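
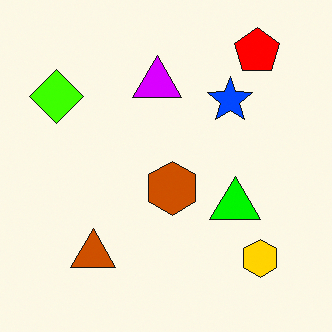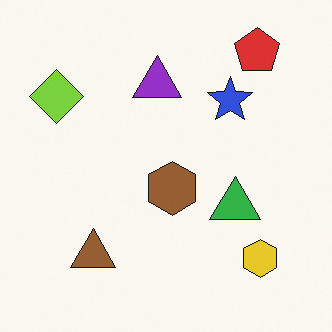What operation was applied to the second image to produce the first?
The transformation is: heavily oversaturated.

All colors are more vivid — a global saturation change.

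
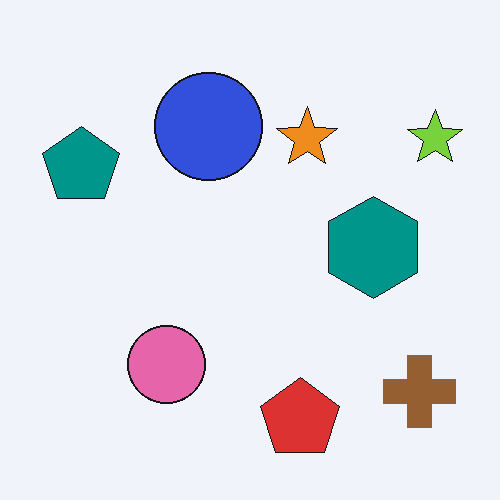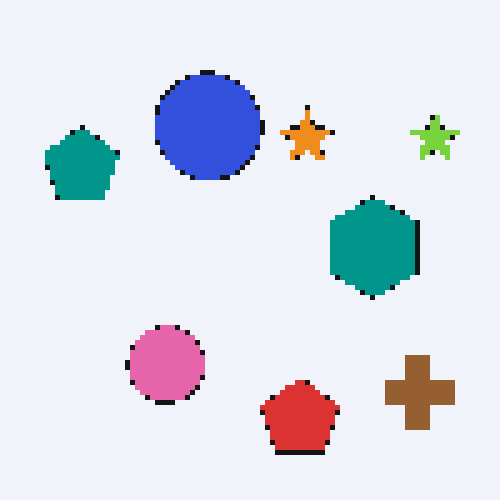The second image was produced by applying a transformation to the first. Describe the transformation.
This is the original image mildly pixelated.

Shapes are reduced to large square blocks; fine edges and outlines are lost — a downscale-then-upscale (mosaic) effect.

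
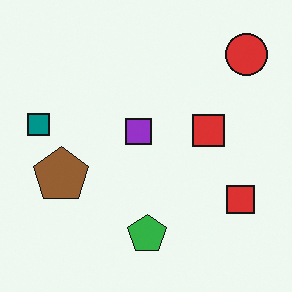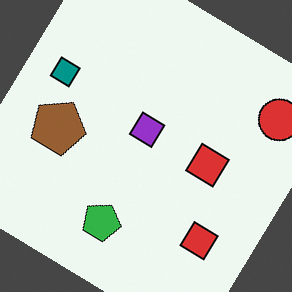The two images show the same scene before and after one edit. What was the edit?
Rotated clockwise by a large amount — several tens of degrees.

Every shape is tilted by the same angle and the image corners show triangular fill wedges — a whole-image rotation by a non-right angle.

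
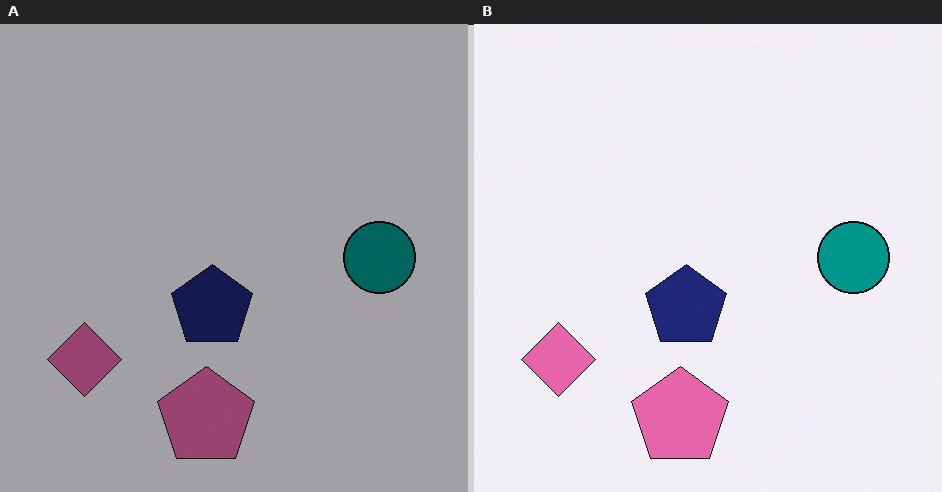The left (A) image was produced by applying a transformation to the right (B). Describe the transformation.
The transformation is: darkened a lot.

Every pixel — background and shapes alike — is uniformly darkened.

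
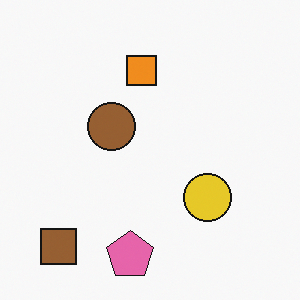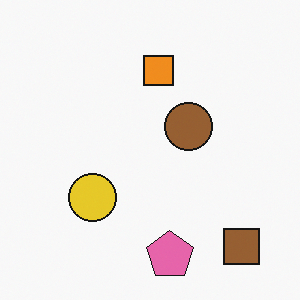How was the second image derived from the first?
The transformation is: flipped horizontally (left ↔ right).

The brown square is in the bottom-left of the first image and the bottom-right of the second — shapes on opposite sides of the vertical midline have swapped in a mirror flip.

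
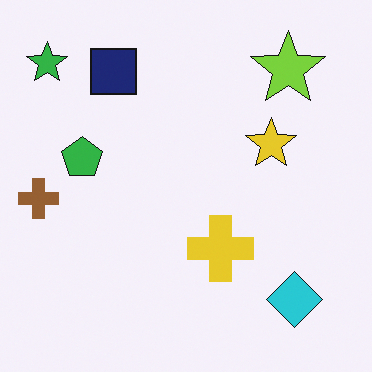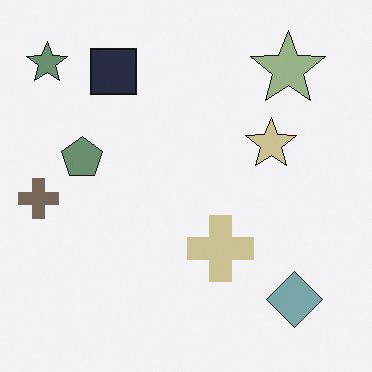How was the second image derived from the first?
The transformation is: made much more muted (saturation change).

All colors are more muted and greyish — a global saturation change.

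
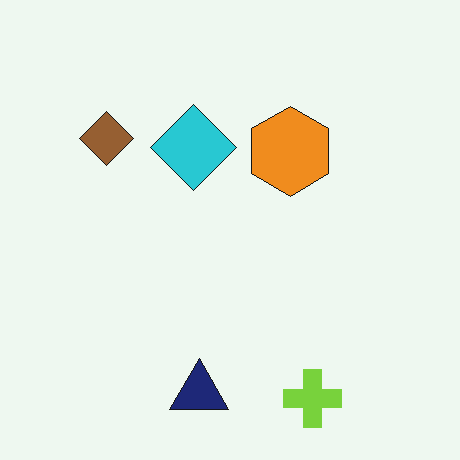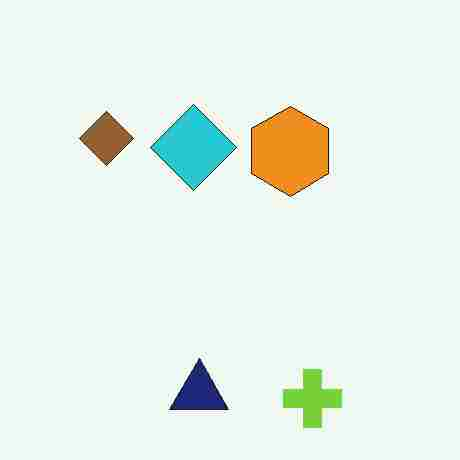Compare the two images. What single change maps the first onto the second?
It was degraded with heavy JPEG compression.

Blocky 8×8 compression artifacts appear around shape edges and the flat background shows ringing — characteristic JPEG degradation.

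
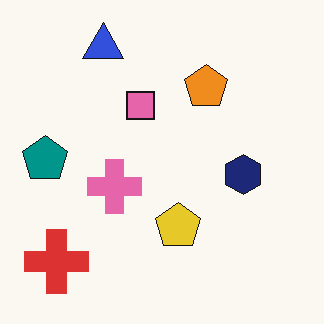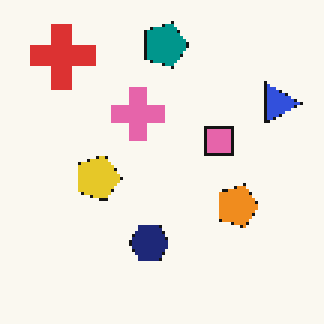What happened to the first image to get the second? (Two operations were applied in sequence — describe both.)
Mildly pixelated, then rotated 90° clockwise.

Shapes are reduced to large square blocks; fine edges and outlines are lost — a downscale-then-upscale (mosaic) effect. The red cross sits in the bottom-left of the first image and the top-left of the second — consistent with a whole-image 90° clockwise rotation.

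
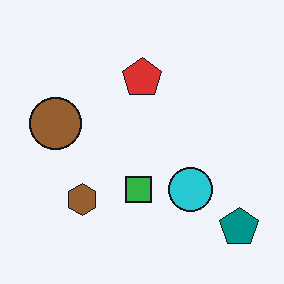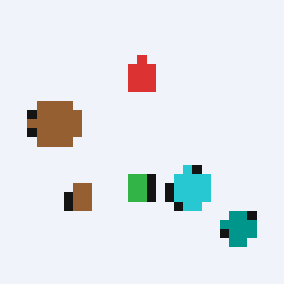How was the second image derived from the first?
The transformation is: coarsely pixelated.

Shapes are reduced to large square blocks; fine edges and outlines are lost — a downscale-then-upscale (mosaic) effect.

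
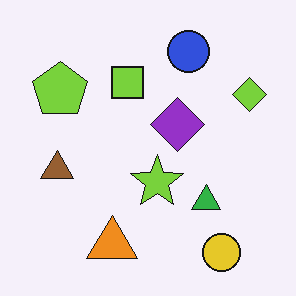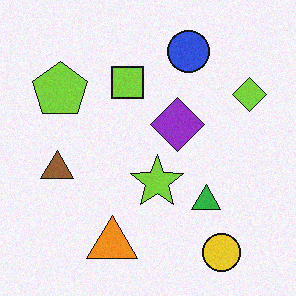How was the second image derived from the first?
The image was degraded with subtle gaussian noise.

Random speckle covers the whole image, including the flat background.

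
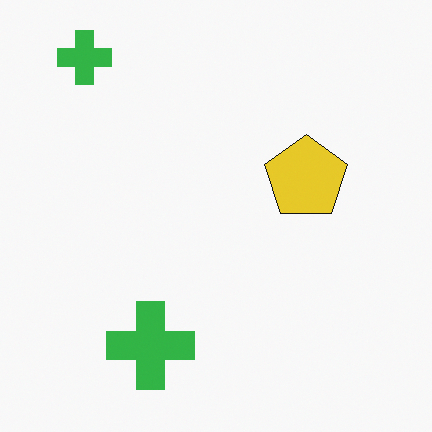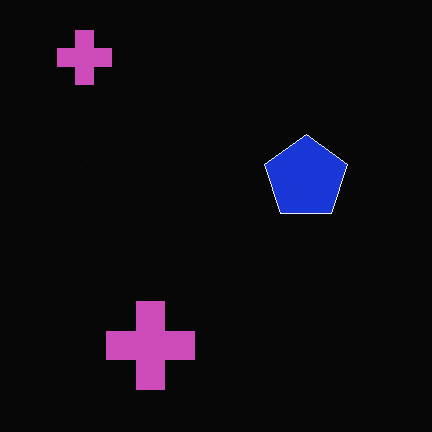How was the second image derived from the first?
The image was color-inverted (negative).

The light background has become dark and every shape's color is its complement — a photographic negative.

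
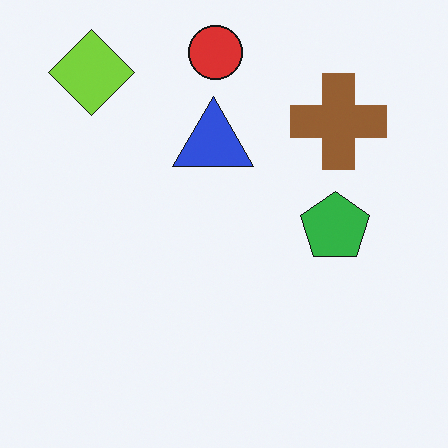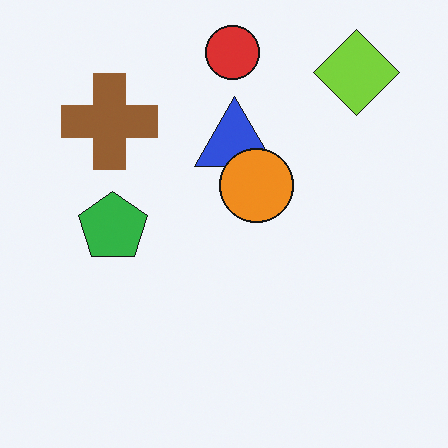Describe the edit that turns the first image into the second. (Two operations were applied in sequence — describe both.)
The image was flipped horizontally (left ↔ right), then overlaid with an additional orange circle.

The lime diamond is in the top-left of the first image and the top-right of the second — shapes on opposite sides of the vertical midline have swapped in a mirror flip. An orange circle appears in the second image that is absent from the first.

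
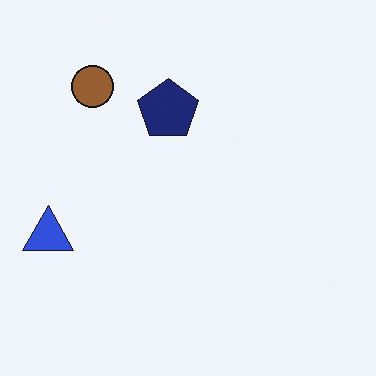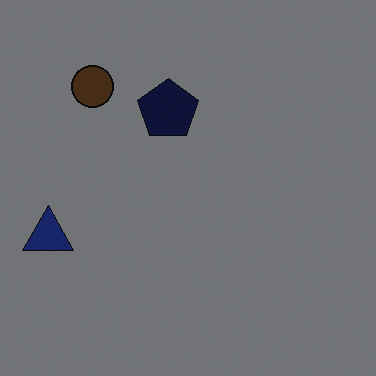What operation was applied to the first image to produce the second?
The second image is the first substantially darkened.

Every pixel — background and shapes alike — is uniformly darkened.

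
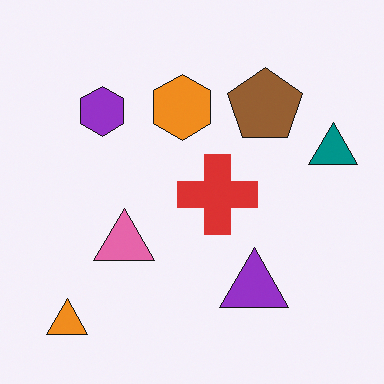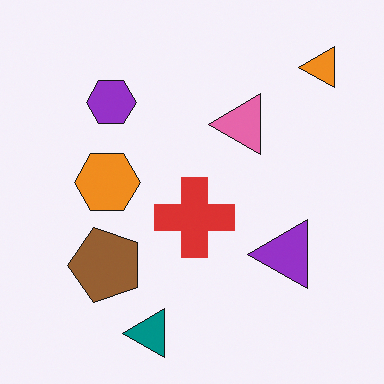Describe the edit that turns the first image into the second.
This is the original image transposed (reflected across the top-left ↔ bottom-right diagonal).

Shapes have swapped their row and column positions — what was in the top-right is now in the bottom-left — a diagonal reflection.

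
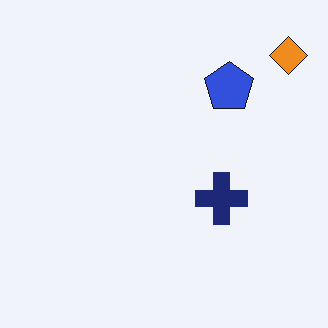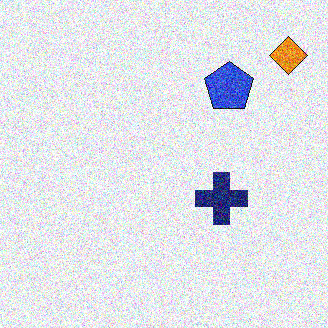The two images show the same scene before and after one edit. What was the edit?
It was degraded with heavy additive noise.

Random speckle covers the whole image, including the flat background.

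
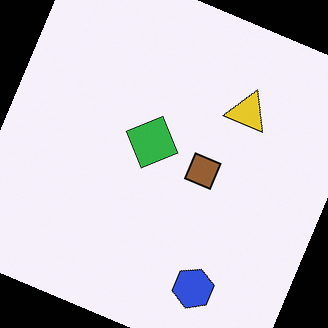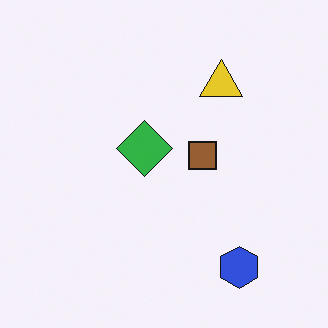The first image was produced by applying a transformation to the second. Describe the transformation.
Rotated clockwise by a moderate amount.

Every shape is tilted by the same angle and the image corners show triangular fill wedges — a whole-image rotation by a non-right angle.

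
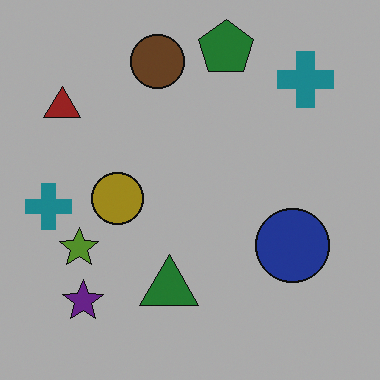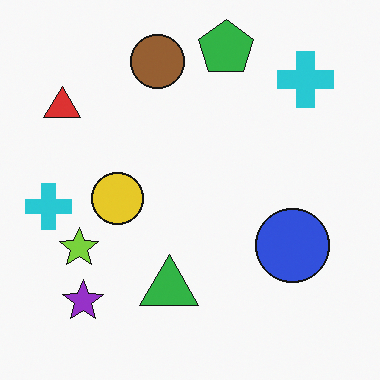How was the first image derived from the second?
This is the original image darkened a lot.

Every pixel — background and shapes alike — is uniformly darkened.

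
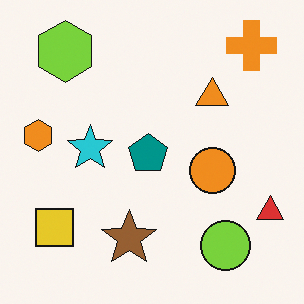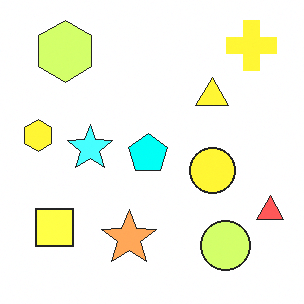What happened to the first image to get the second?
The transformation is: brightened a lot.

Every pixel — background and shapes alike — is uniformly brightened.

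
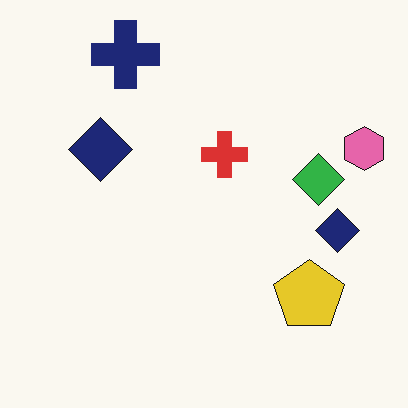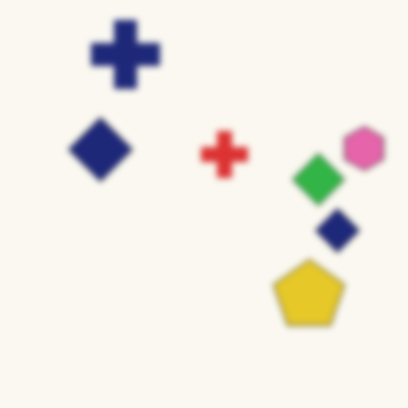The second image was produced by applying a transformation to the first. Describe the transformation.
The transformation is: moderately blurred.

Shape edges and outlines are uniformly softened across the whole image.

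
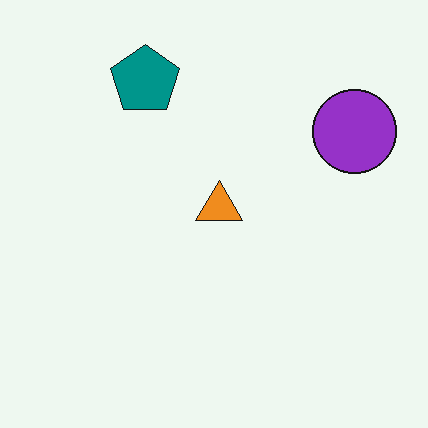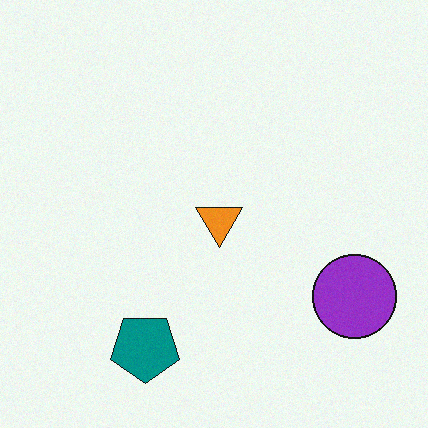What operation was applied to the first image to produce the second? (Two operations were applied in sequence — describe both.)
The transformation is: flipped vertically (top ↔ bottom), then degraded with light additive noise.

The teal pentagon is in the top of the first image and the bottom of the second — shapes on opposite sides of the horizontal midline have swapped in a mirror flip. Random speckle covers the whole image, including the flat background.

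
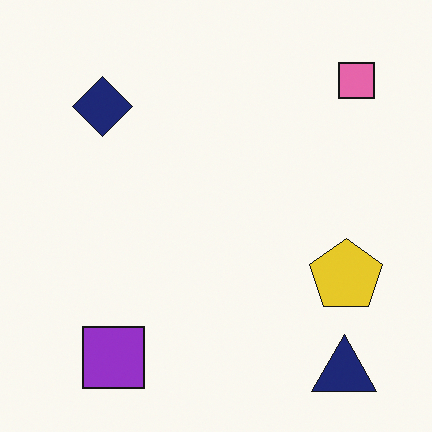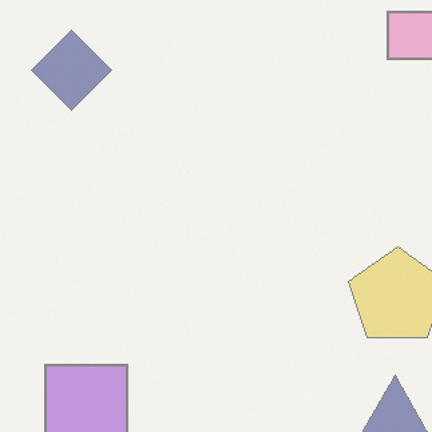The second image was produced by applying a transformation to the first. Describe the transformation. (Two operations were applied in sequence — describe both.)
Washed out (contrast reduced), then cropped to a modestly smaller region and rescaled.

Tones are pushed toward mid-grey across the whole image — a global contrast change. The visible shapes are larger and the field of view is narrower; shapes near the original edges may be partly or wholly outside the frame — a crop-and-rescale.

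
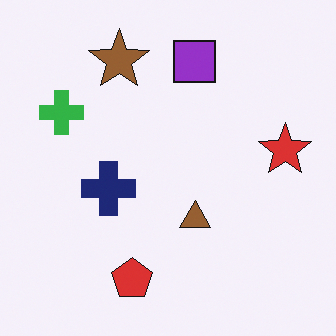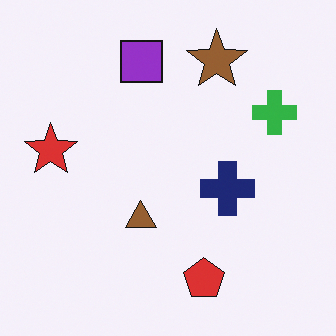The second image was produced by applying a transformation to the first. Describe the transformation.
It was flipped horizontally (left ↔ right).

The red star is in the right of the first image and the left of the second — shapes on opposite sides of the vertical midline have swapped in a mirror flip.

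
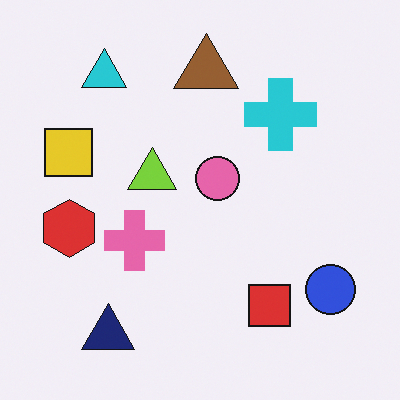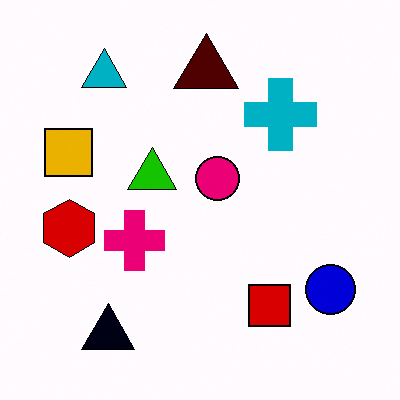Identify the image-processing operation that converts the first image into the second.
The second image is the first boosted in contrast.

Tones are pushed away from mid-grey across the whole image — a global contrast change.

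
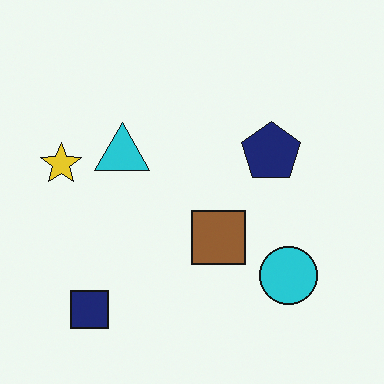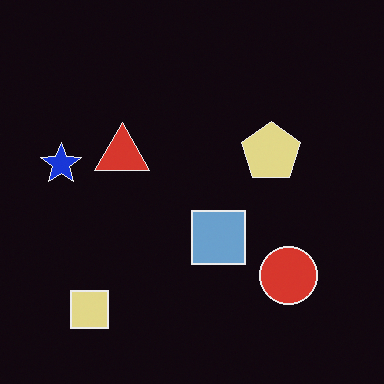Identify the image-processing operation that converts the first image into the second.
It was color-inverted (negative).

The light background has become dark and every shape's color is its complement — a photographic negative.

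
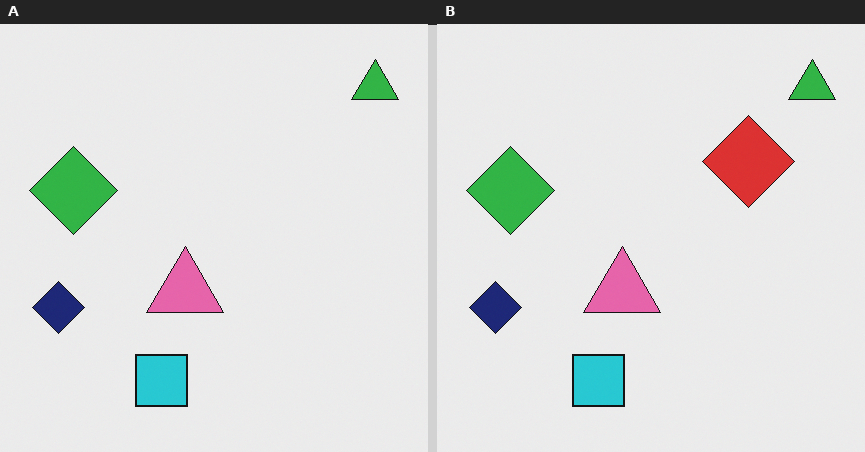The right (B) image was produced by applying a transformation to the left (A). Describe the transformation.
The right (B) image is the left (A) overlaid with an additional red diamond.

A red diamond appears in the right (B) image that is absent from the left (A).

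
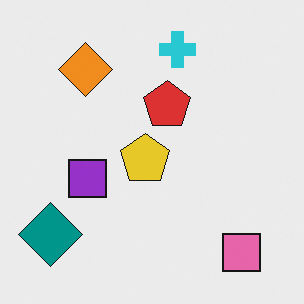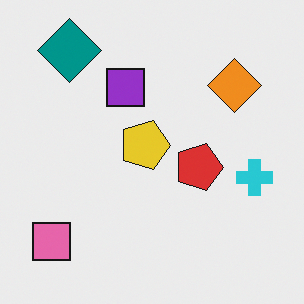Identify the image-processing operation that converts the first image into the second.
The transformation is: rotated 90° clockwise.

The pink square sits in the bottom-right of the first image and the bottom-left of the second — consistent with a whole-image 90° clockwise rotation.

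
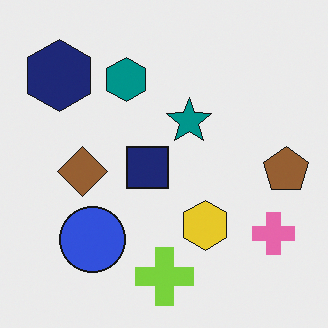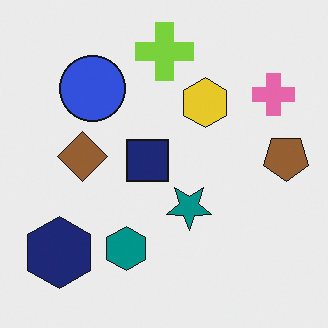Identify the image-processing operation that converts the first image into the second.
This is the original image flipped vertically (top ↔ bottom).

The lime cross is in the bottom of the first image and the top of the second — shapes on opposite sides of the horizontal midline have swapped in a mirror flip.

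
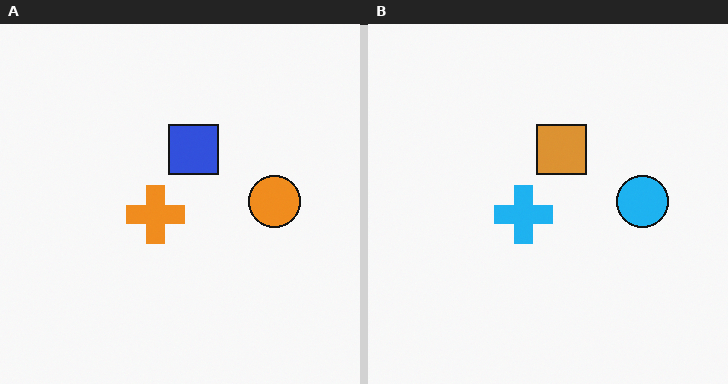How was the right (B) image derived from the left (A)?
The transformation is: hue-shifted through roughly half the color wheel.

Every shape's color has rotated by the same amount around the hue wheel — a uniform hue shift.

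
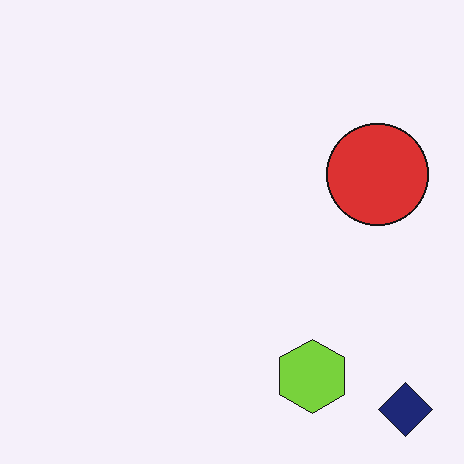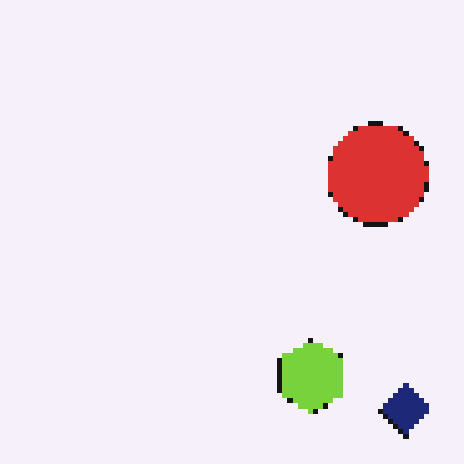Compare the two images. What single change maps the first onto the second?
The second image is the first mildly pixelated.

Shapes are reduced to large square blocks; fine edges and outlines are lost — a downscale-then-upscale (mosaic) effect.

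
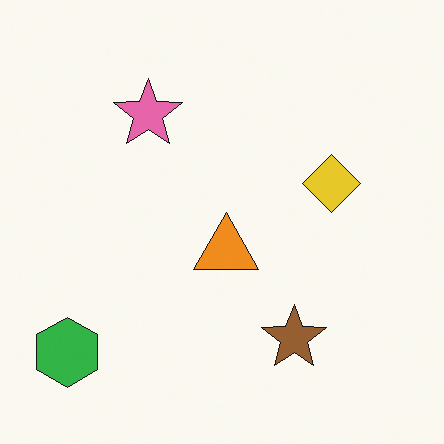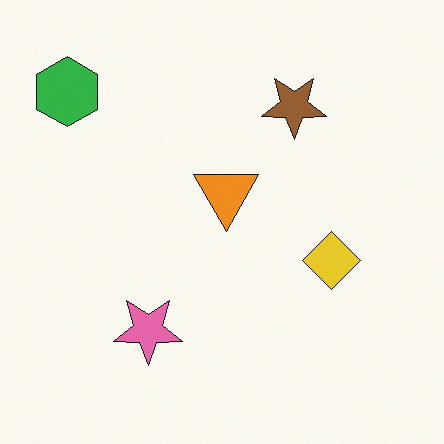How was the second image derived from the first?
Flipped vertically (top ↔ bottom).

The green hexagon is in the bottom-left of the first image and the top-left of the second — shapes on opposite sides of the horizontal midline have swapped in a mirror flip.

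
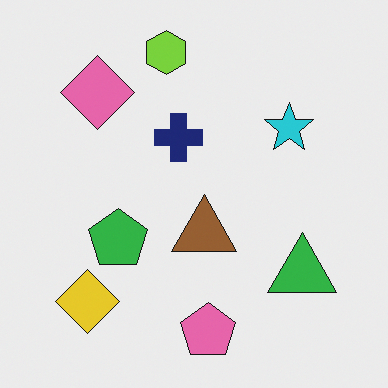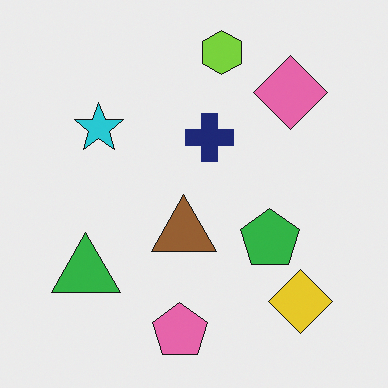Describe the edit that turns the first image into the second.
It was flipped horizontally (left ↔ right).

The green triangle is in the bottom-right of the first image and the bottom-left of the second — shapes on opposite sides of the vertical midline have swapped in a mirror flip.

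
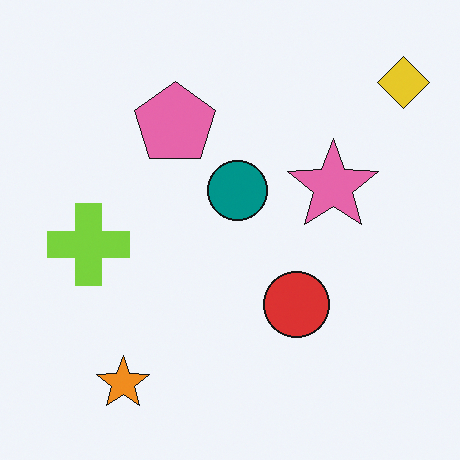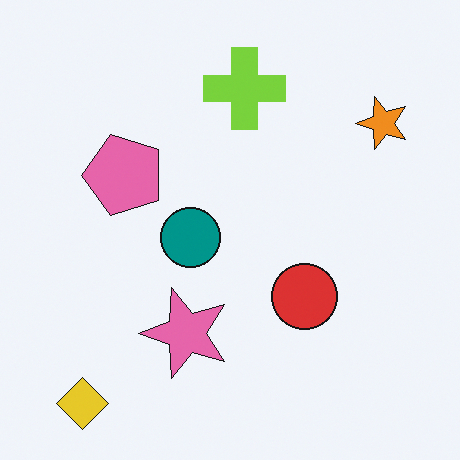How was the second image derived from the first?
This is the original image transposed (reflected across the top-left ↔ bottom-right diagonal).

Shapes have swapped their row and column positions — what was in the top-right is now in the bottom-left — a diagonal reflection.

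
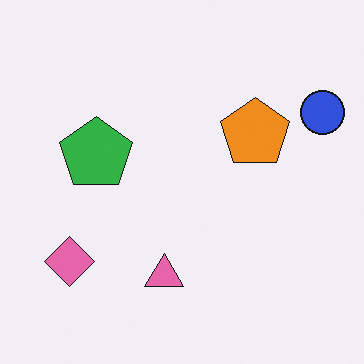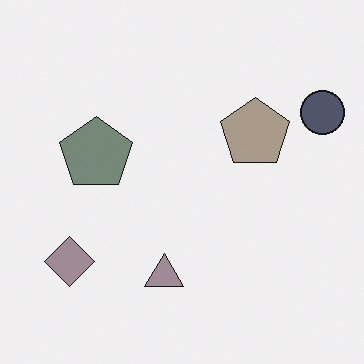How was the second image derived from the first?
The transformation is: heavily desaturated.

All colors are more muted and greyish — a global saturation change.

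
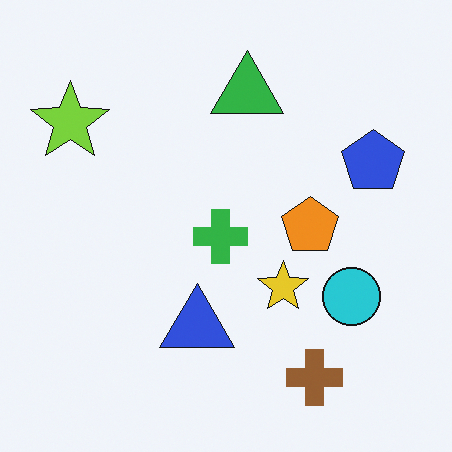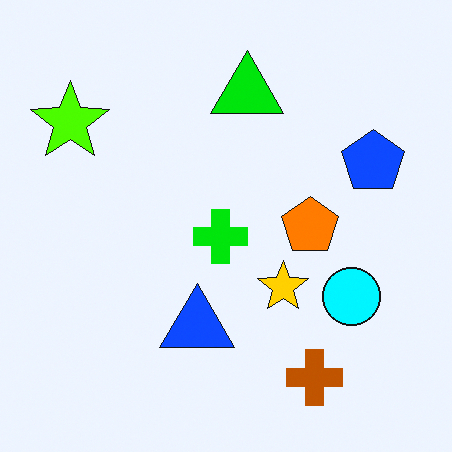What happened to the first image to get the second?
The image was made much more vivid (saturation change).

All colors are more vivid — a global saturation change.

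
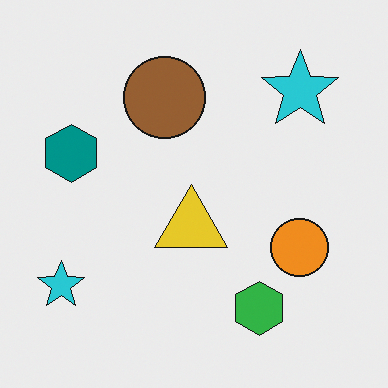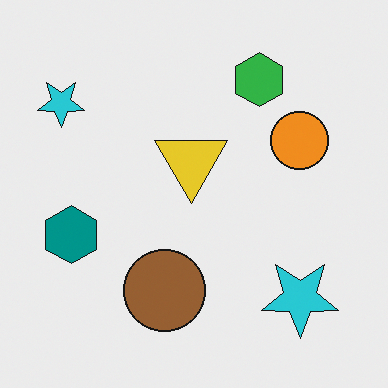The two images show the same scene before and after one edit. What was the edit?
The transformation is: flipped vertically (top ↔ bottom).

The green hexagon is in the bottom-right of the first image and the top-right of the second — shapes on opposite sides of the horizontal midline have swapped in a mirror flip.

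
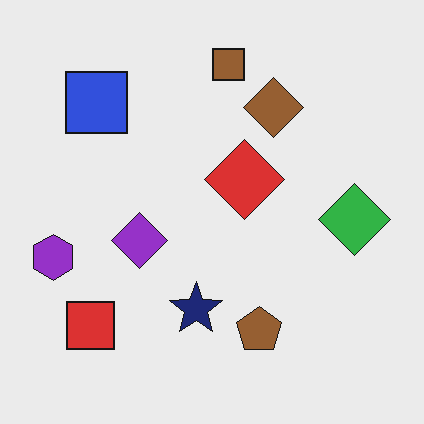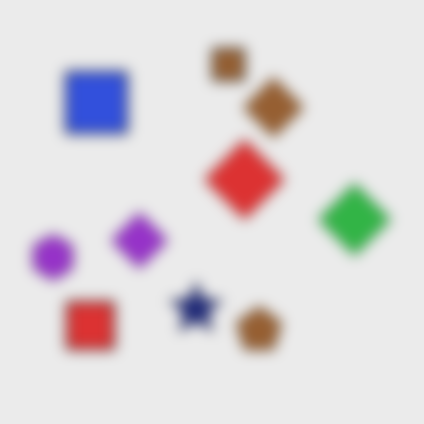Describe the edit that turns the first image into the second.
The image was heavily blurred.

Shape edges and outlines are uniformly softened across the whole image.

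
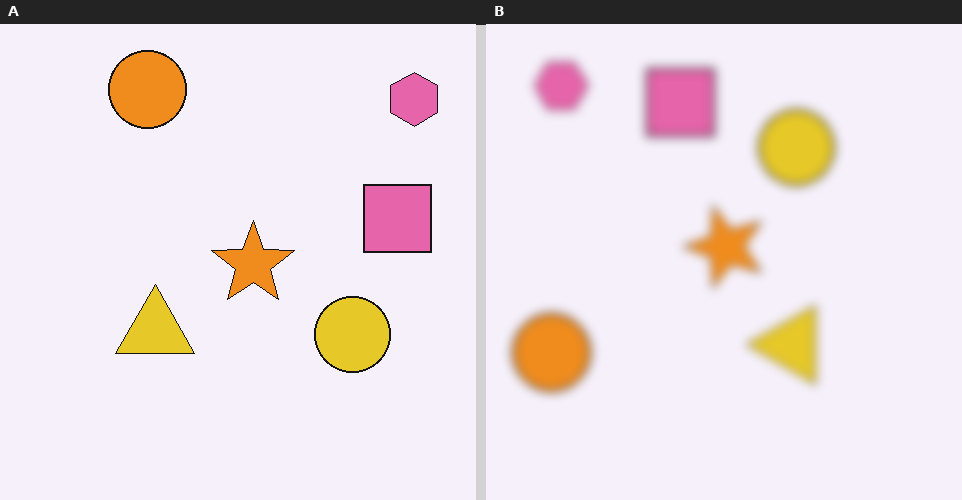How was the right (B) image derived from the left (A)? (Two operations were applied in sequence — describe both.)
This is the original image rotated 90° counter-clockwise, then strongly gaussian-blurred.

The pink hexagon sits in the top-right of the left (A) image and the top-left of the right (B) — consistent with a whole-image 90° counter-clockwise rotation. Shape edges and outlines are uniformly softened across the whole image.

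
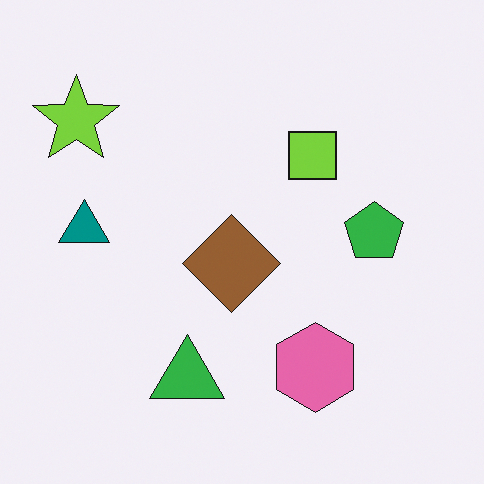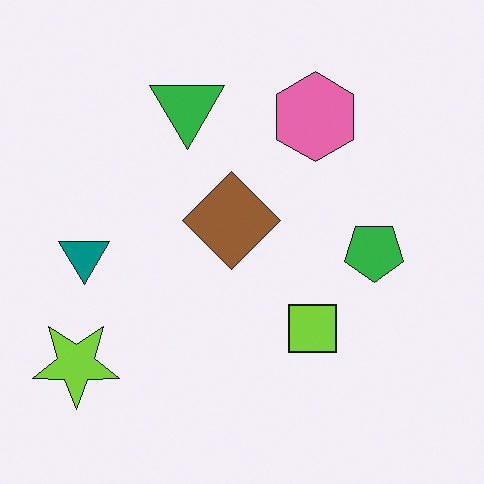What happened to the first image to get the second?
It was flipped vertically (top ↔ bottom).

The green triangle is in the bottom of the first image and the top of the second — shapes on opposite sides of the horizontal midline have swapped in a mirror flip.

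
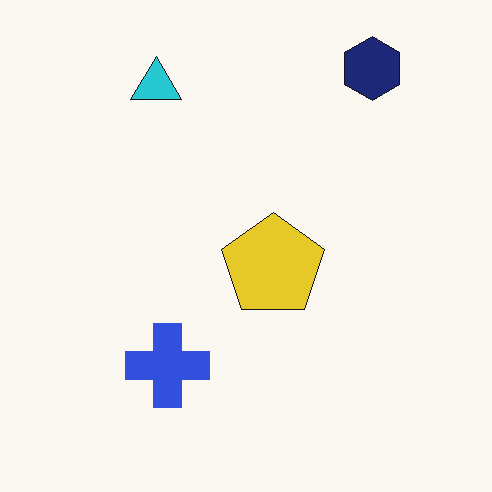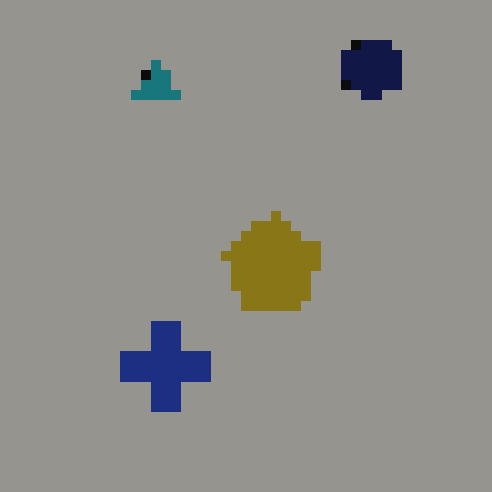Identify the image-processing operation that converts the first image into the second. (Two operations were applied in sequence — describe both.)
It was noticeably darkened, then coarsely pixelated.

Every pixel — background and shapes alike — is uniformly darkened. Shapes are reduced to large square blocks; fine edges and outlines are lost — a downscale-then-upscale (mosaic) effect.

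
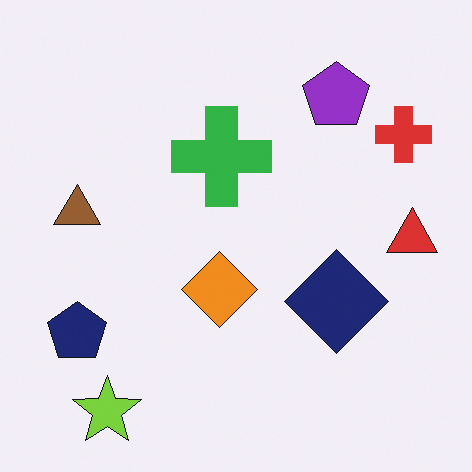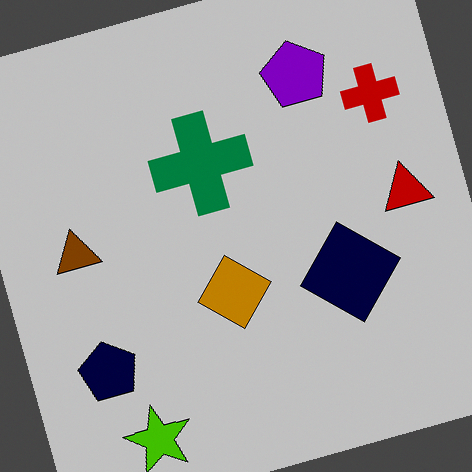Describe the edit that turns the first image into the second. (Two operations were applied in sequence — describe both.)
It was heavily posterized to just a handful of flat colors, then rotated counter-clockwise by a moderate amount.

Each flat color has snapped to a coarser quantized level — most visibly, the near-white background has dropped to a flat grey. Every shape is tilted by the same angle and the image corners show triangular fill wedges — a whole-image rotation by a non-right angle.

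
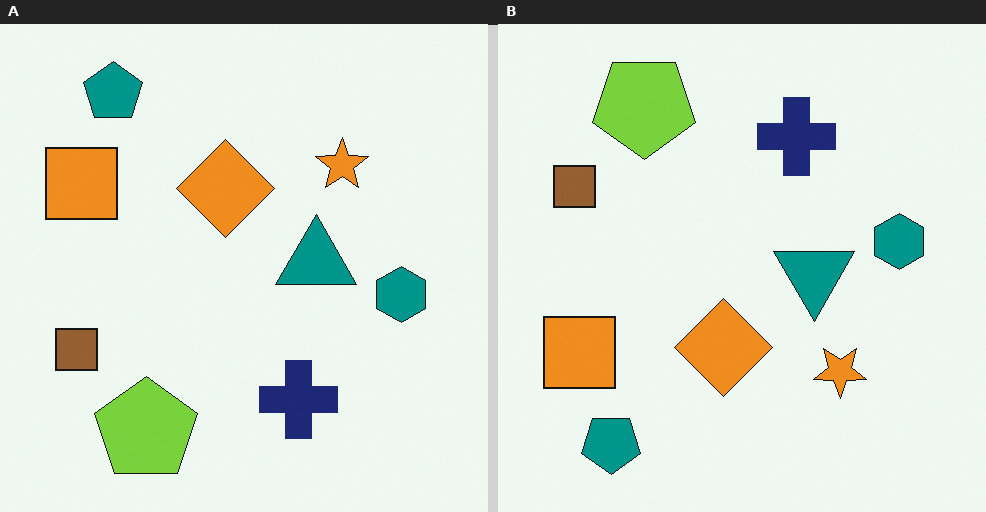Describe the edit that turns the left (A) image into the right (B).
The image was flipped vertically (top ↔ bottom).

The teal pentagon is in the top-left of the left (A) image and the bottom-left of the right (B) — shapes on opposite sides of the horizontal midline have swapped in a mirror flip.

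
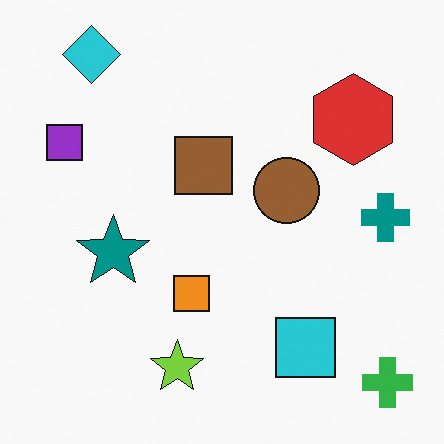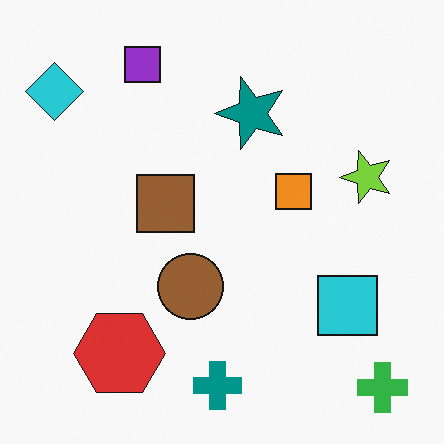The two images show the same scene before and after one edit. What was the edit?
This is the original image transposed (reflected across the top-left ↔ bottom-right diagonal).

Shapes have swapped their row and column positions — what was in the top-right is now in the bottom-left — a diagonal reflection.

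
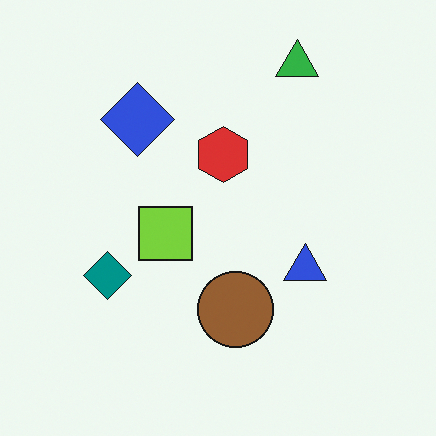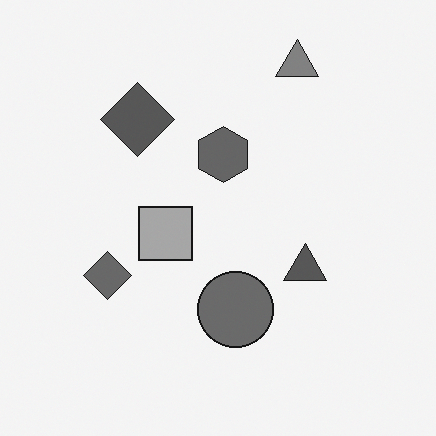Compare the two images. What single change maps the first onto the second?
Converted to grayscale.

All color is removed — every shape is now a shade of grey.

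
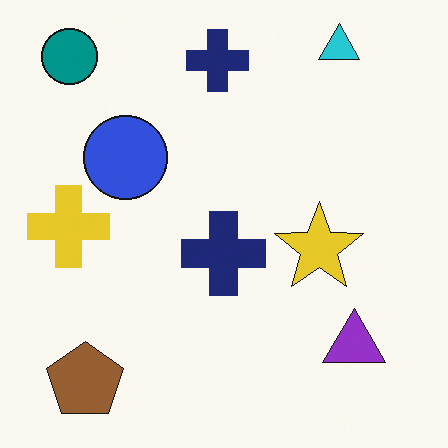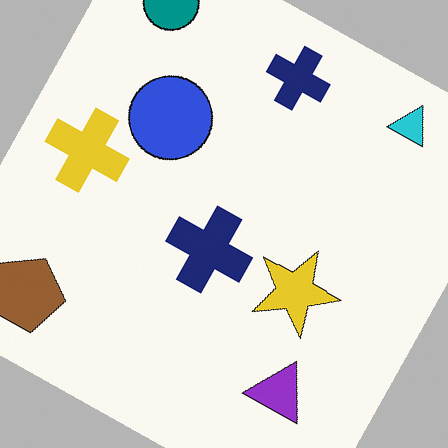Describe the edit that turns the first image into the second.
Rotated clockwise by a moderate amount.

Every shape is tilted by the same angle and the image corners show triangular fill wedges — a whole-image rotation by a non-right angle.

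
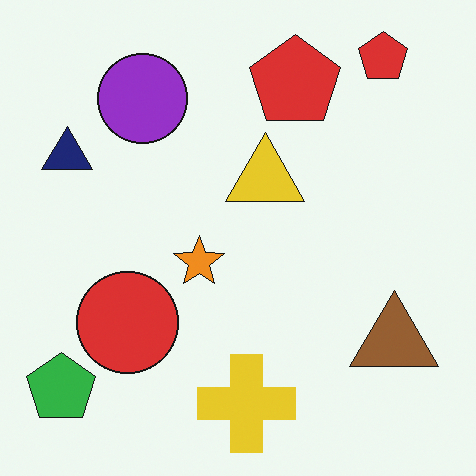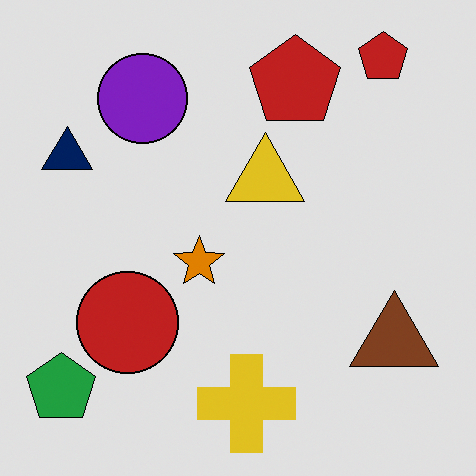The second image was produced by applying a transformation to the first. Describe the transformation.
The image was posterized to a reduced palette.

Each flat color has snapped to a coarser quantized level — most visibly, the near-white background has dropped to a flat grey.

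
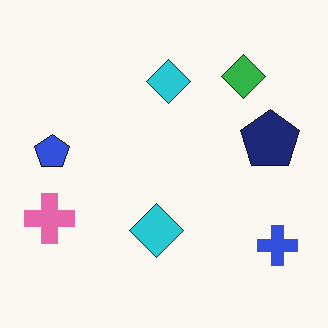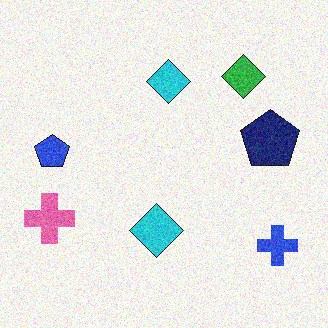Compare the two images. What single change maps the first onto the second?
Degraded with moderate additive noise.

Random speckle covers the whole image, including the flat background.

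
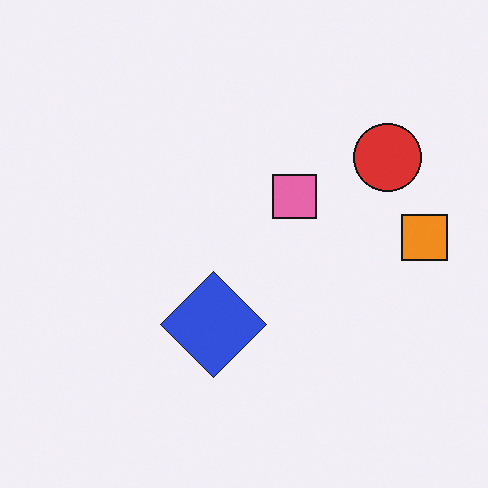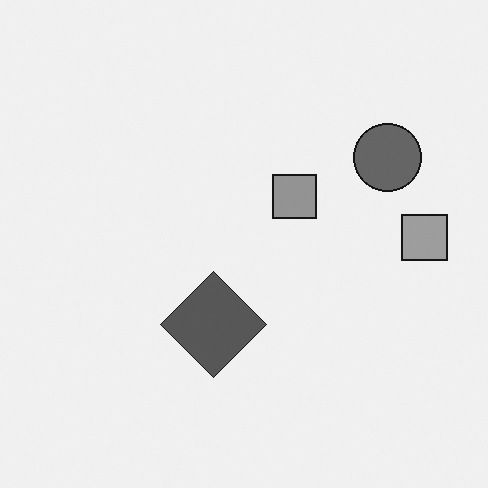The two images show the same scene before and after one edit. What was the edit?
The transformation is: converted to grayscale.

All color is removed — every shape is now a shade of grey.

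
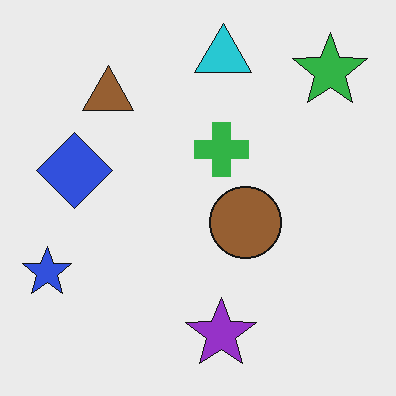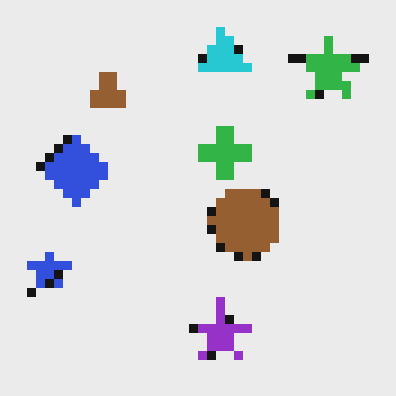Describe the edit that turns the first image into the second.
The second image is the first heavily pixelated into large blocks.

Shapes are reduced to large square blocks; fine edges and outlines are lost — a downscale-then-upscale (mosaic) effect.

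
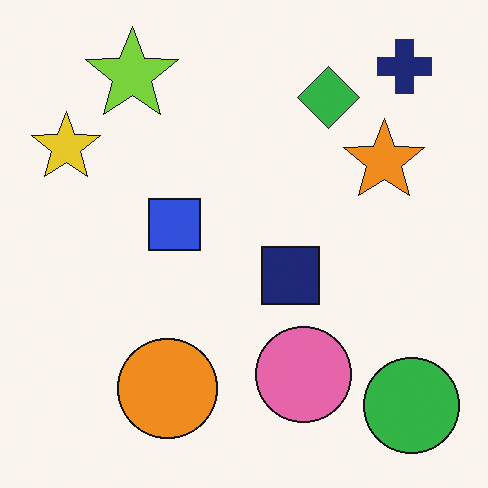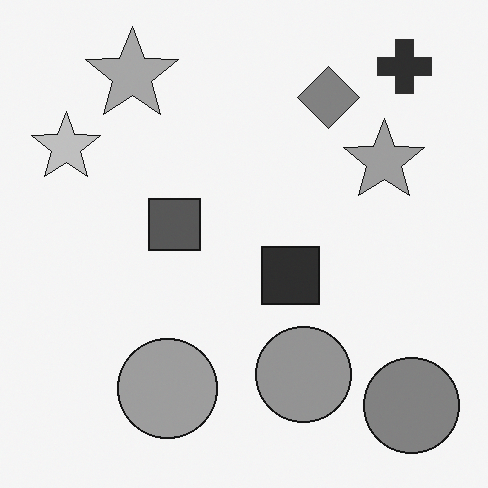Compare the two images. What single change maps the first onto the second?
The image was converted to grayscale.

All color is removed — every shape is now a shade of grey.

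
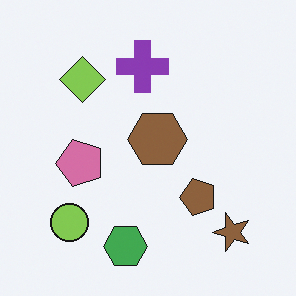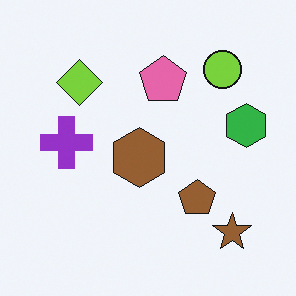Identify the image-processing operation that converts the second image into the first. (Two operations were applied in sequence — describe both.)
The image was slightly desaturated, then transposed (reflected across the top-left ↔ bottom-right diagonal).

All colors are more muted and greyish — a global saturation change. Shapes have swapped their row and column positions — what was in the top-right is now in the bottom-left — a diagonal reflection.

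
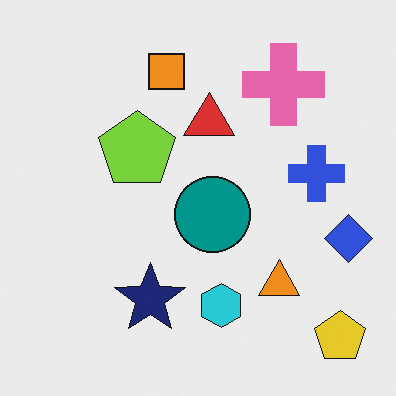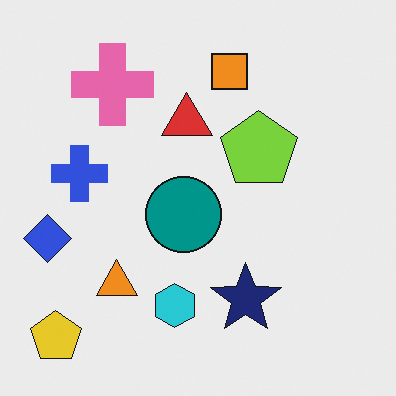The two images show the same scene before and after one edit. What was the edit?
Flipped horizontally (left ↔ right).

The blue diamond is in the right of the first image and the left of the second — shapes on opposite sides of the vertical midline have swapped in a mirror flip.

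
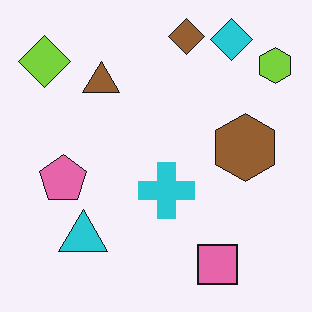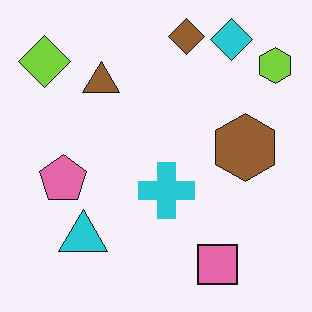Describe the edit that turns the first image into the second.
The transformation is: JPEG-compressed with visible artifacts.

Blocky 8×8 compression artifacts appear around shape edges and the flat background shows ringing — characteristic JPEG degradation.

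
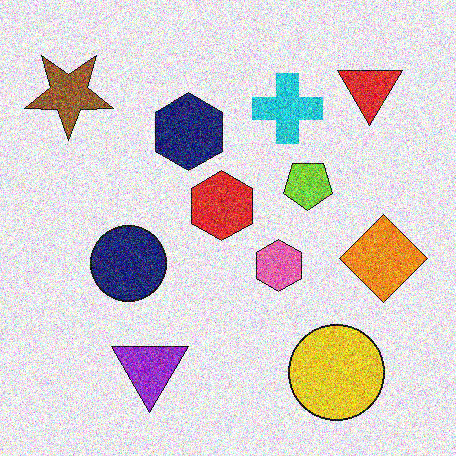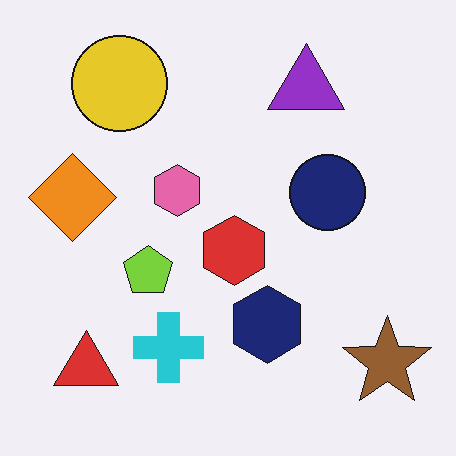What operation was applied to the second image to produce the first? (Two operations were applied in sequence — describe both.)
It was rotated 180°, then degraded with a thick layer of grain.

The brown star sits in the bottom-right of the second image and the top-left of the first — consistent with a whole-image 180° rotation. Random speckle covers the whole image, including the flat background.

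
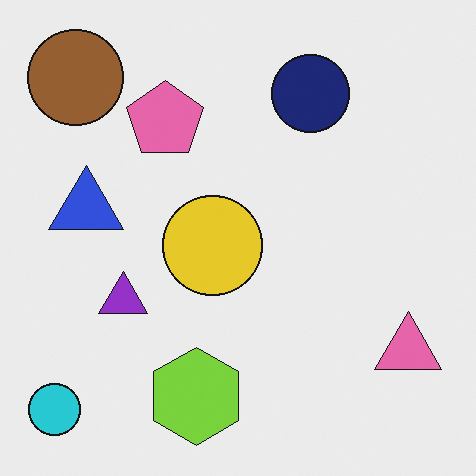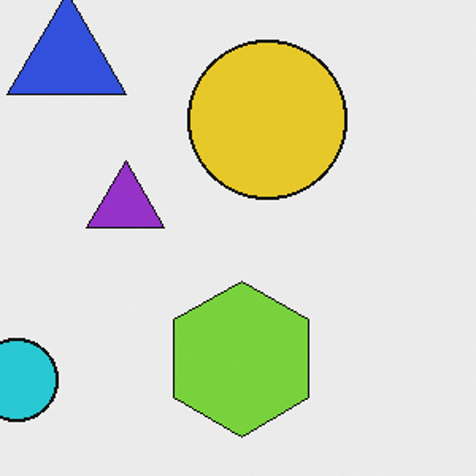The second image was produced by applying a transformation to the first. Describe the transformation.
The transformation is: cropped slightly and scaled back up.

The visible shapes are larger and the field of view is narrower; shapes near the original edges may be partly or wholly outside the frame — a crop-and-rescale.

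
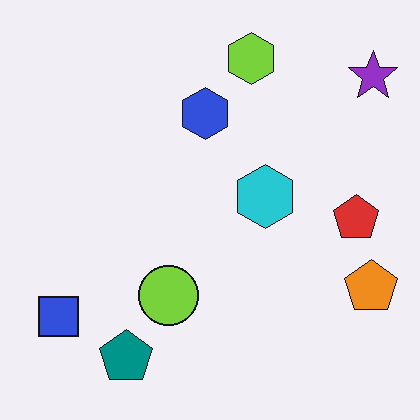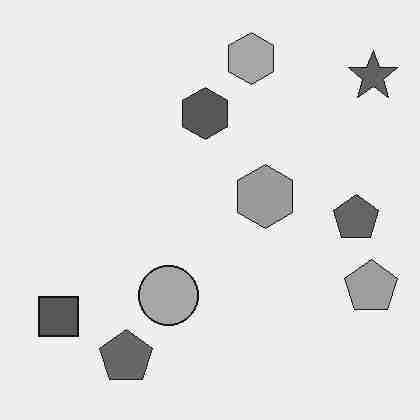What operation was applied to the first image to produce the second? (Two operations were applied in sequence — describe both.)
The second image is the first converted to grayscale, then degraded with heavy JPEG compression.

All color is removed — every shape is now a shade of grey. Blocky 8×8 compression artifacts appear around shape edges and the flat background shows ringing — characteristic JPEG degradation.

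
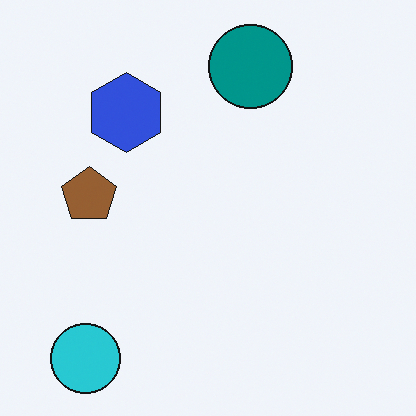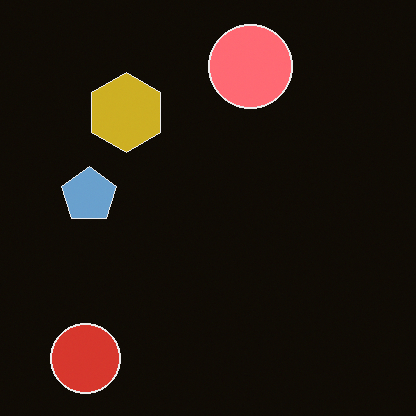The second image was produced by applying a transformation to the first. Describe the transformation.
The image was color-inverted (negative).

The light background has become dark and every shape's color is its complement — a photographic negative.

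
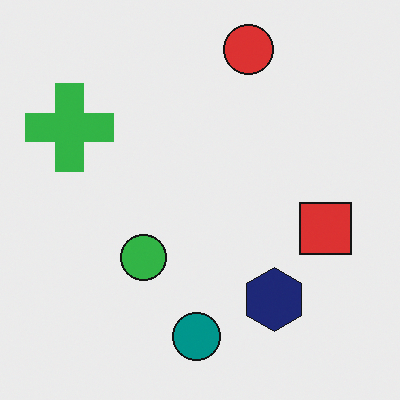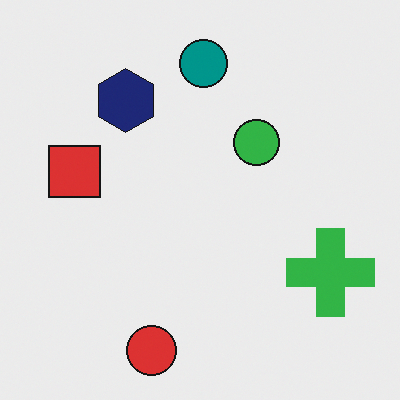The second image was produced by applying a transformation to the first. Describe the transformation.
It was rotated 180°.

The red circle sits in the top of the first image and the bottom of the second — consistent with a whole-image 180° rotation.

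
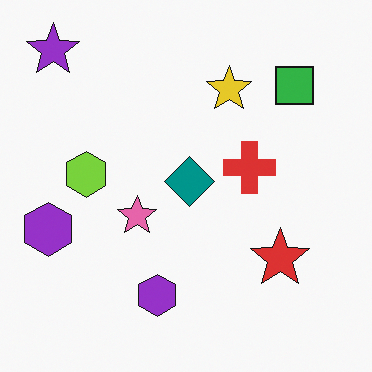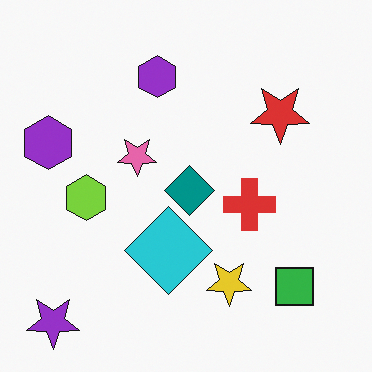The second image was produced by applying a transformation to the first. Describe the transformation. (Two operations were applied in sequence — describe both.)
The second image is the first flipped vertically (top ↔ bottom), then overlaid with an additional cyan diamond.

The purple star is in the top-left of the first image and the bottom-left of the second — shapes on opposite sides of the horizontal midline have swapped in a mirror flip. A cyan diamond appears in the second image that is absent from the first.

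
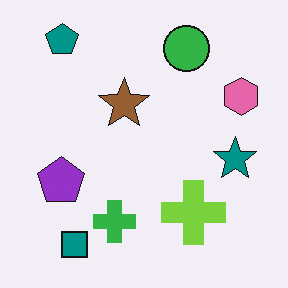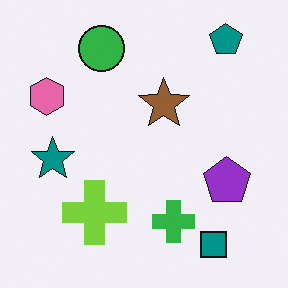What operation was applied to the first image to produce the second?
This is the original image flipped horizontally (left ↔ right).

The pink hexagon is in the right of the first image and the left of the second — shapes on opposite sides of the vertical midline have swapped in a mirror flip.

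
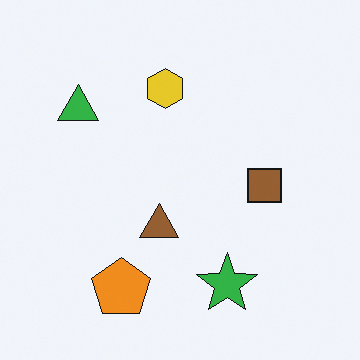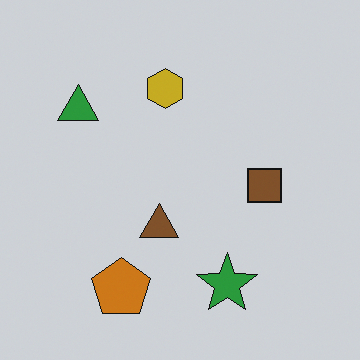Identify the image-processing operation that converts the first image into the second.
The transformation is: darkened a little.

Every pixel — background and shapes alike — is uniformly darkened.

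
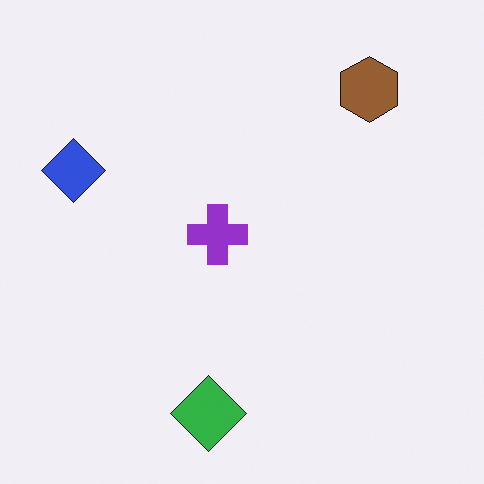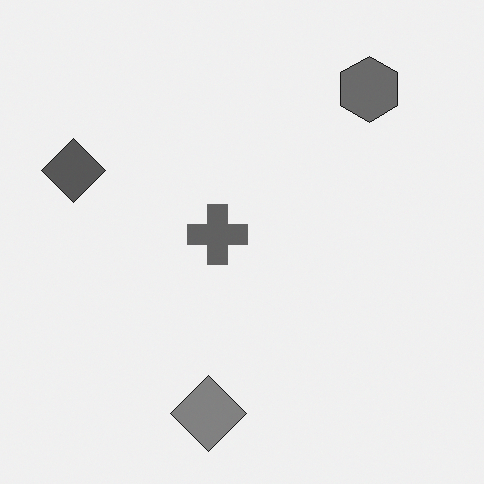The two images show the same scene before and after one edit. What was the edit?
The transformation is: converted to grayscale.

All color is removed — every shape is now a shade of grey.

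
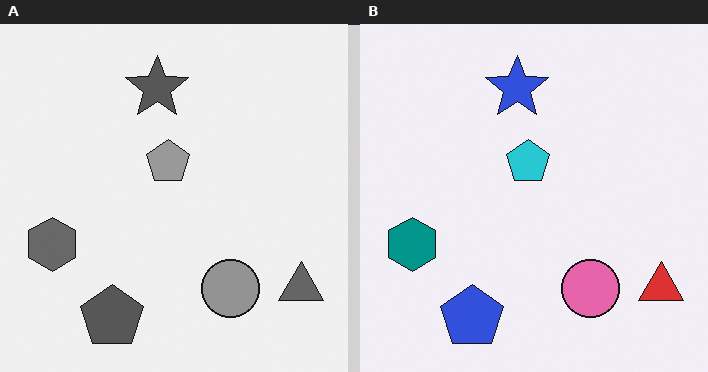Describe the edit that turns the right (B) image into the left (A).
Converted to grayscale.

All color is removed — every shape is now a shade of grey.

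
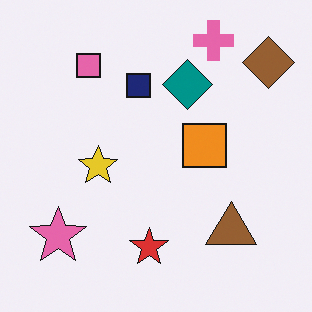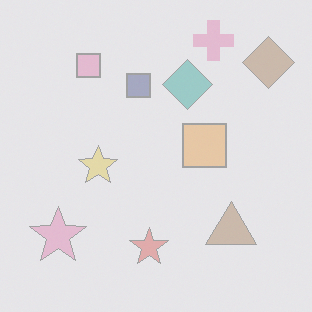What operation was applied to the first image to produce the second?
The second image is the first given much lower contrast.

Tones are pushed toward mid-grey across the whole image — a global contrast change.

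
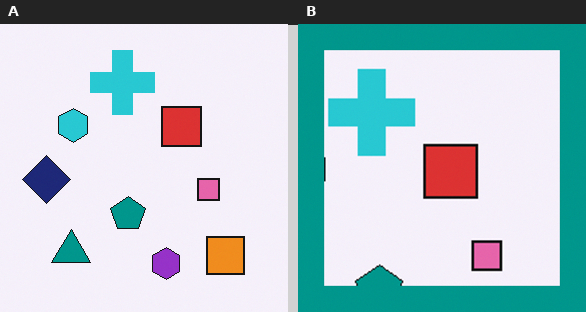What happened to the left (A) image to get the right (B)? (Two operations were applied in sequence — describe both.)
This is the original image cropped to a noticeably smaller region and rescaled, then framed with a teal border.

The visible shapes are larger and the field of view is narrower; shapes near the original edges may be partly or wholly outside the frame — a crop-and-rescale. A solid teal frame runs around the edge of the right (B) image, with the content slightly shrunk inside it.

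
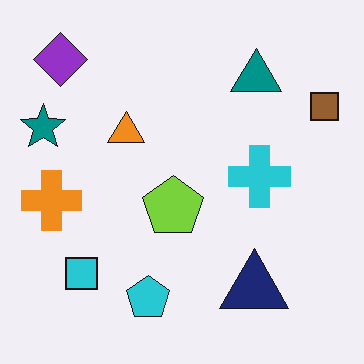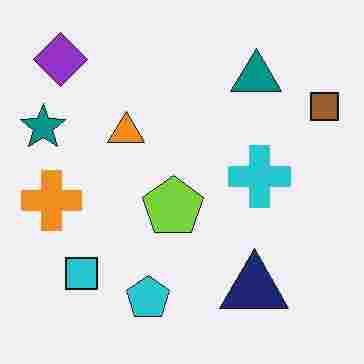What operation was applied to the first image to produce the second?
It was degraded with heavy JPEG compression.

Blocky 8×8 compression artifacts appear around shape edges and the flat background shows ringing — characteristic JPEG degradation.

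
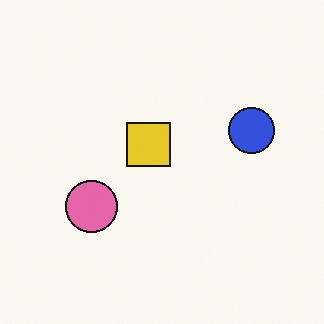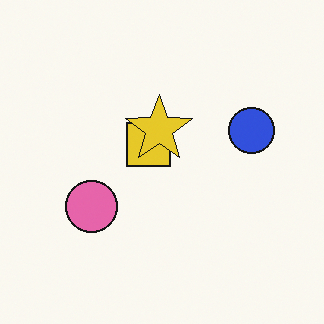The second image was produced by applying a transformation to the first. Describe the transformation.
The transformation is: overlaid with an additional yellow star.

A yellow star appears in the second image that is absent from the first.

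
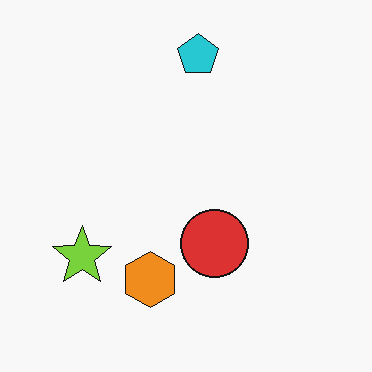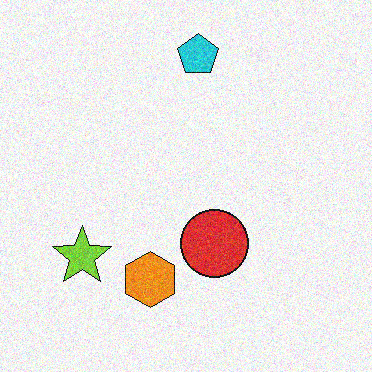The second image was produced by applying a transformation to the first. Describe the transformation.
It was degraded with moderate additive noise.

Random speckle covers the whole image, including the flat background.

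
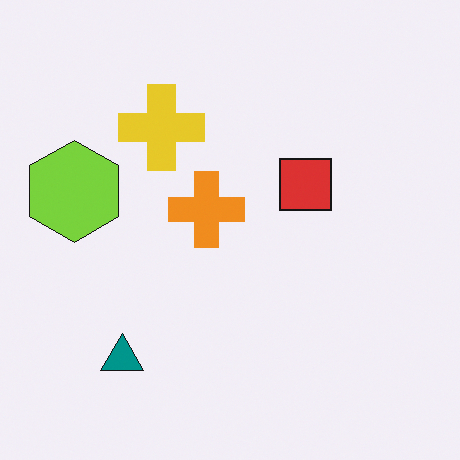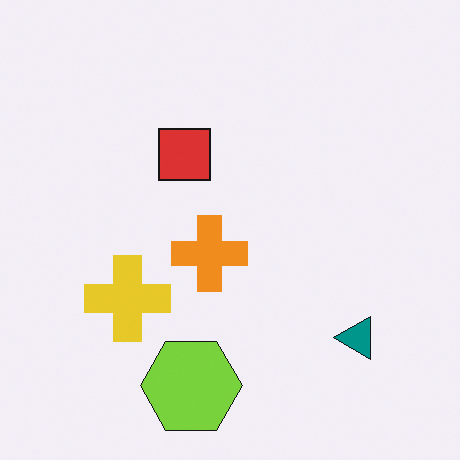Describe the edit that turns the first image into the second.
The transformation is: rotated 90° counter-clockwise.

The teal triangle sits in the bottom-left of the first image and the bottom-right of the second — consistent with a whole-image 90° counter-clockwise rotation.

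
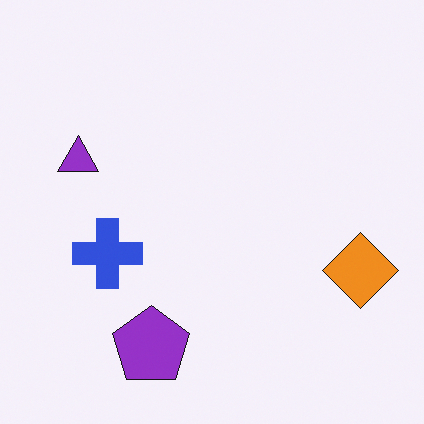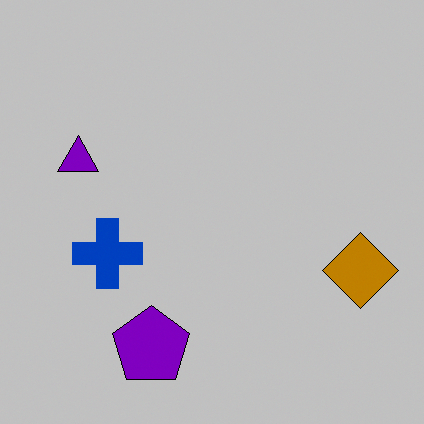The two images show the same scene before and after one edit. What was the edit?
The transformation is: heavily posterized to just a handful of flat colors.

Each flat color has snapped to a coarser quantized level — most visibly, the near-white background has dropped to a flat grey.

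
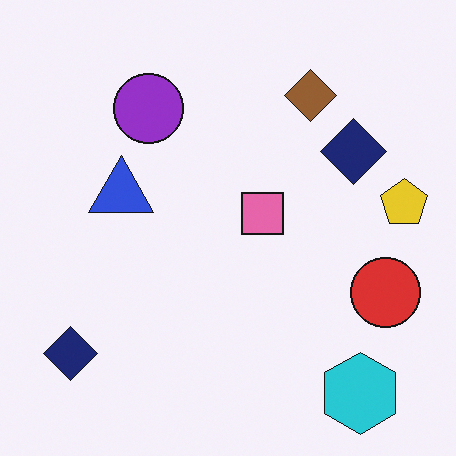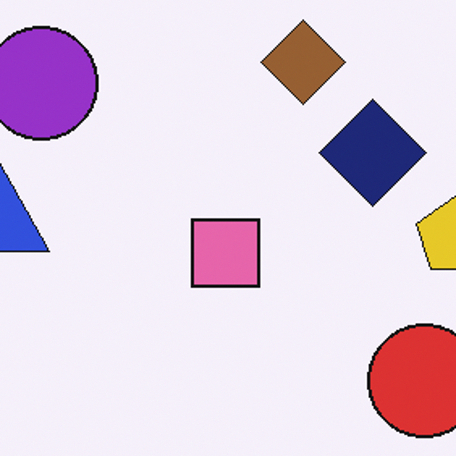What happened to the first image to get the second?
It was cropped tightly and scaled back up.

The visible shapes are larger and the field of view is narrower; shapes near the original edges may be partly or wholly outside the frame — a crop-and-rescale.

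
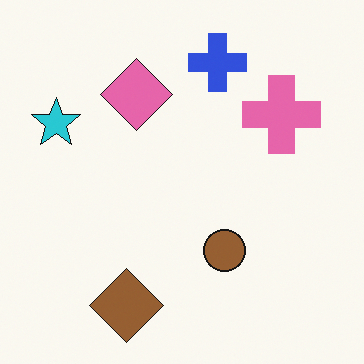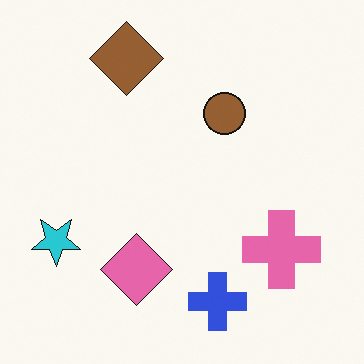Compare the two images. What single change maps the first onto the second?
It was flipped vertically (top ↔ bottom).

The brown diamond is in the bottom of the first image and the top of the second — shapes on opposite sides of the horizontal midline have swapped in a mirror flip.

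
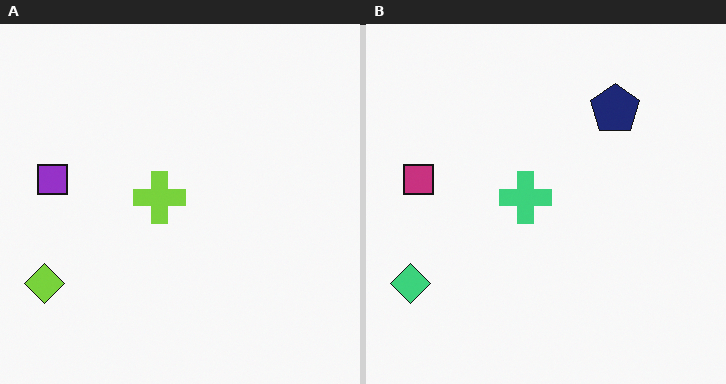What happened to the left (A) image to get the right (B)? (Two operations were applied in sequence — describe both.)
The image was hue-shifted by a small amount, then overlaid with an additional navy pentagon.

Every shape's color has rotated by the same amount around the hue wheel — a uniform hue shift. A navy pentagon appears in the right (B) image that is absent from the left (A).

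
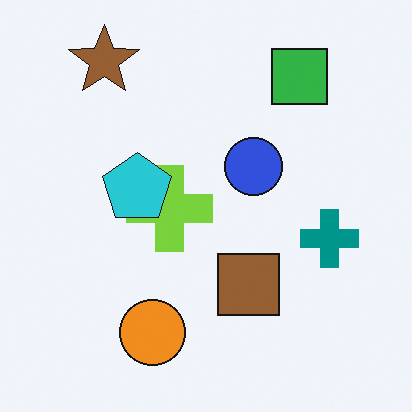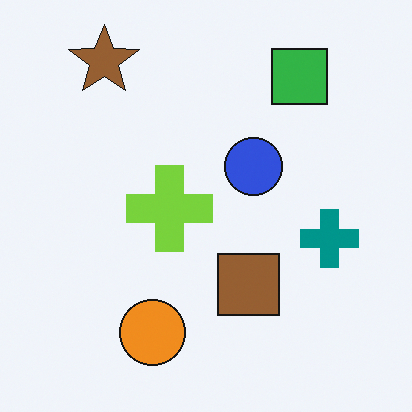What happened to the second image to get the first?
Overlaid with an additional cyan pentagon.

A cyan pentagon appears in the first image that is absent from the second.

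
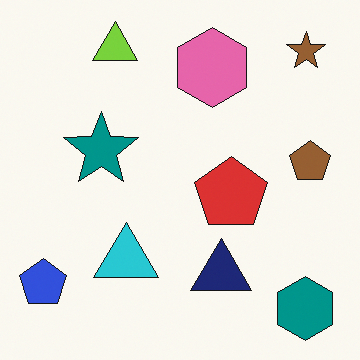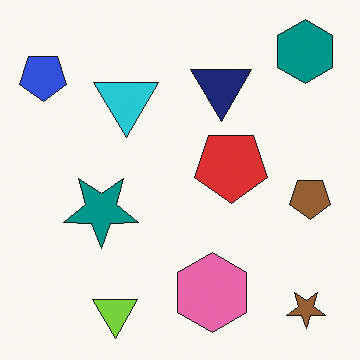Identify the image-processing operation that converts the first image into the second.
The second image is the first flipped vertically (top ↔ bottom).

The lime triangle is in the top-left of the first image and the bottom-left of the second — shapes on opposite sides of the horizontal midline have swapped in a mirror flip.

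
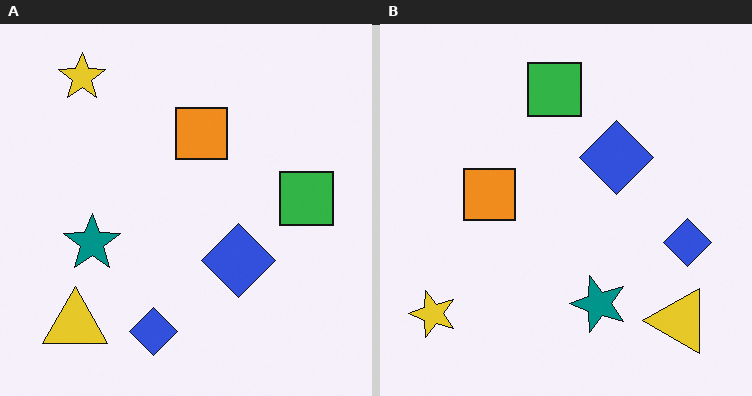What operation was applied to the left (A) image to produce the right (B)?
Rotated 90° counter-clockwise.

The yellow star sits in the top-left of the left (A) image and the bottom-left of the right (B) — consistent with a whole-image 90° counter-clockwise rotation.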